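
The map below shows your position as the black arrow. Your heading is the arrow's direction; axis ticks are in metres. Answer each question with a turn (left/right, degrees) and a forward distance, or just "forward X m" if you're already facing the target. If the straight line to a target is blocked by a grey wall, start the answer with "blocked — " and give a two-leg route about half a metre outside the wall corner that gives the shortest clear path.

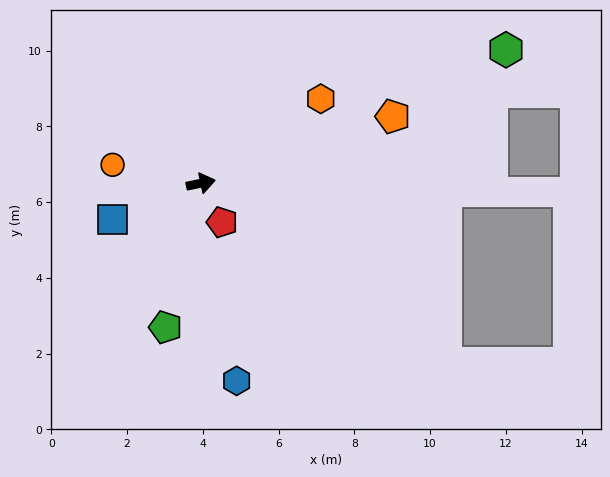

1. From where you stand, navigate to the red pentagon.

turn right 73°, forward 1.2 m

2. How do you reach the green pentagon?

turn right 116°, forward 3.9 m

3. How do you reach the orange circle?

turn left 156°, forward 2.4 m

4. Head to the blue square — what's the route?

turn right 170°, forward 2.5 m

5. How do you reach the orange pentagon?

turn left 7°, forward 5.4 m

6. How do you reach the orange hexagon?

turn left 23°, forward 3.9 m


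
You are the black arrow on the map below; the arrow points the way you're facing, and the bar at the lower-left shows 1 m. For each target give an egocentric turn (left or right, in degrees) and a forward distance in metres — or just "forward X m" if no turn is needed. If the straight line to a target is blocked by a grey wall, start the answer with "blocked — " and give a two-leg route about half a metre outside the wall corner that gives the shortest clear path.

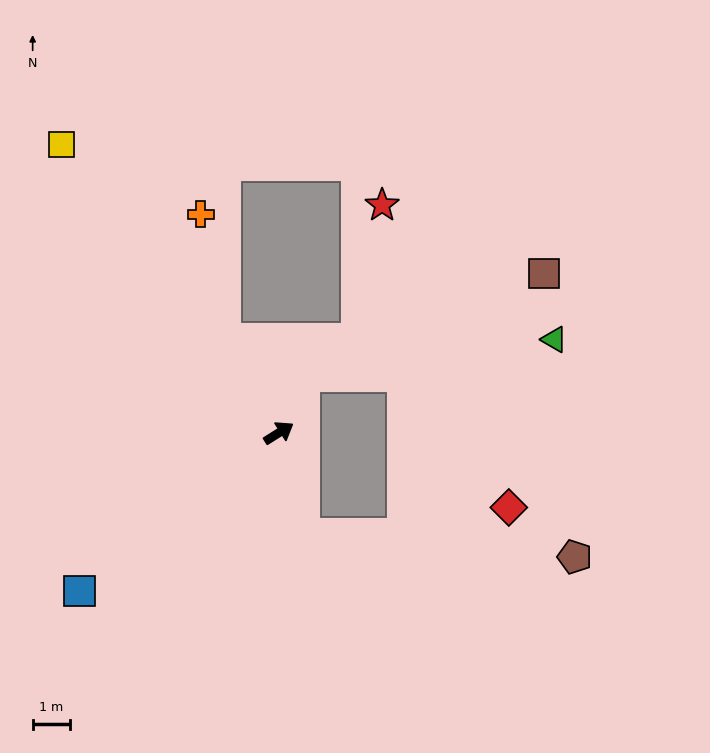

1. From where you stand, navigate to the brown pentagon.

blocked — turn right 108°, forward 2.8 m, then turn left 71°, forward 7.2 m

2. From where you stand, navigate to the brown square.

blocked — turn left 34°, forward 1.6 m, then turn right 43°, forward 6.9 m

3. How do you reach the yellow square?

turn left 95°, forward 9.6 m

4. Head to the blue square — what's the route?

turn right 174°, forward 6.8 m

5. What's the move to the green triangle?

blocked — turn left 34°, forward 1.6 m, then turn right 58°, forward 6.7 m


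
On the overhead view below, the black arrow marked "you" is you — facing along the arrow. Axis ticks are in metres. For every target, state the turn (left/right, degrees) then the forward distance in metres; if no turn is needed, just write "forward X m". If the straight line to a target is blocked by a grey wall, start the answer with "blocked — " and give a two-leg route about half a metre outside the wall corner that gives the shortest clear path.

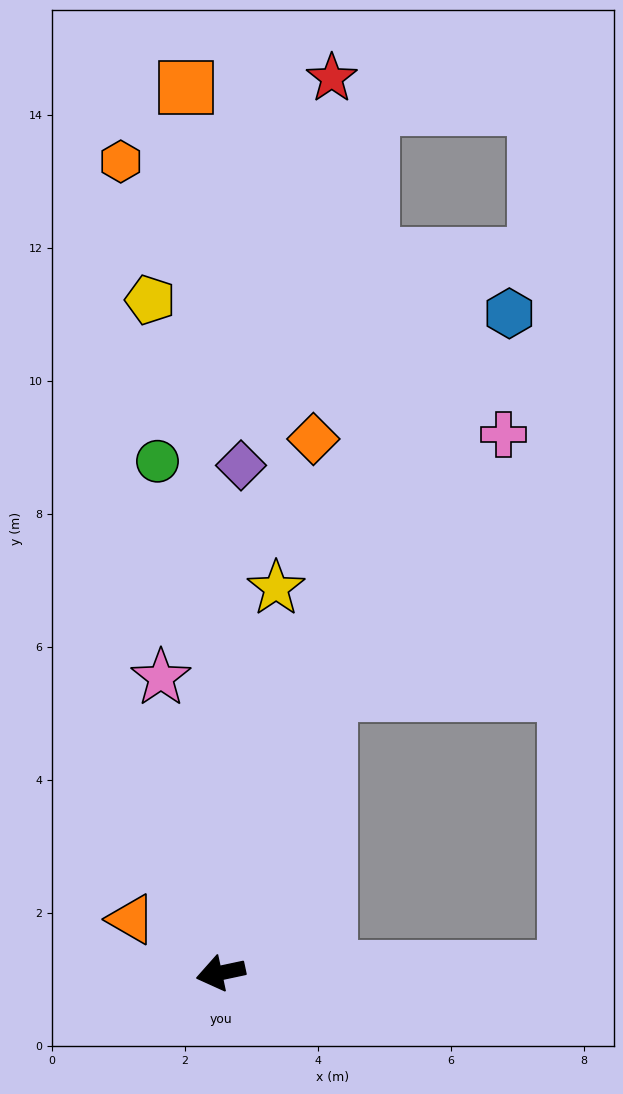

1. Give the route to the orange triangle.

turn right 43°, forward 1.6 m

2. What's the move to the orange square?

turn right 100°, forward 13.3 m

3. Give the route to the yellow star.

turn right 110°, forward 5.8 m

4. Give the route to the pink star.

turn right 91°, forward 4.5 m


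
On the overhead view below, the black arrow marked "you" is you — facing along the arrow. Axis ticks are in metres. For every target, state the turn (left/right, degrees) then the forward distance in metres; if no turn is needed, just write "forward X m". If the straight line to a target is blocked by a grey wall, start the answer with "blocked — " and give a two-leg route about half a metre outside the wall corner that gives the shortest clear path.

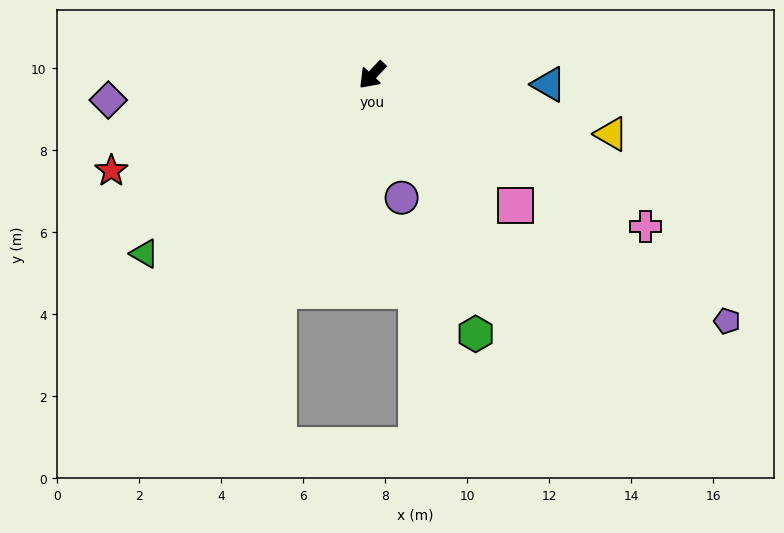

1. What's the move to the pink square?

turn left 91°, forward 4.7 m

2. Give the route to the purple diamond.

turn right 41°, forward 6.5 m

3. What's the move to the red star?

turn right 27°, forward 6.8 m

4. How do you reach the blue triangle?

turn left 130°, forward 4.3 m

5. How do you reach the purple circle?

turn left 57°, forward 3.1 m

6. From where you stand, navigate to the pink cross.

turn left 104°, forward 7.6 m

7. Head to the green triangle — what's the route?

turn right 9°, forward 7.1 m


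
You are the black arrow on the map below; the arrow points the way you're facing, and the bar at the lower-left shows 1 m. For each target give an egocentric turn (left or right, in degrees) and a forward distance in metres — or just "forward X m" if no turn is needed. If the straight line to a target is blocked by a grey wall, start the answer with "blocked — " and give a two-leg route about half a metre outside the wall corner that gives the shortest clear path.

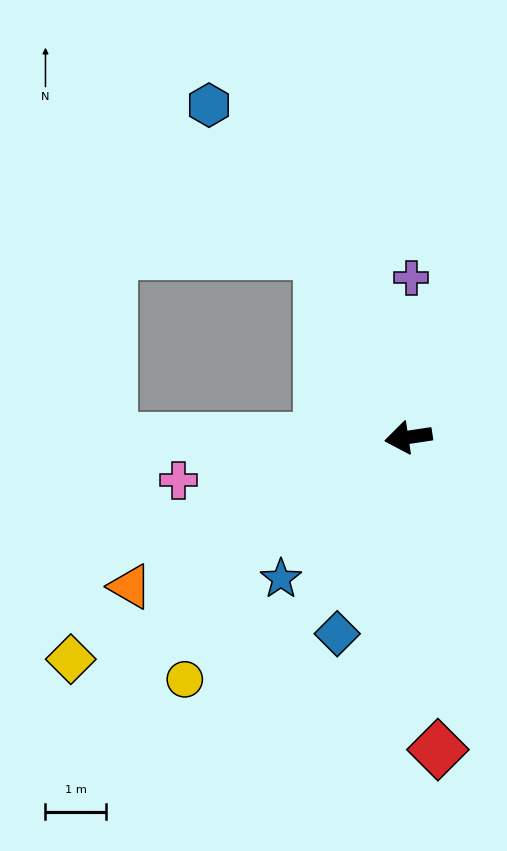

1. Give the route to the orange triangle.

turn left 20°, forward 5.2 m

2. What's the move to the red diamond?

turn left 87°, forward 5.2 m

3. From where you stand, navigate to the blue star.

turn left 39°, forward 3.1 m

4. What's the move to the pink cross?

turn left 2°, forward 3.9 m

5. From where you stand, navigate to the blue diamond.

turn left 62°, forward 3.4 m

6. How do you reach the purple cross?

turn right 100°, forward 2.6 m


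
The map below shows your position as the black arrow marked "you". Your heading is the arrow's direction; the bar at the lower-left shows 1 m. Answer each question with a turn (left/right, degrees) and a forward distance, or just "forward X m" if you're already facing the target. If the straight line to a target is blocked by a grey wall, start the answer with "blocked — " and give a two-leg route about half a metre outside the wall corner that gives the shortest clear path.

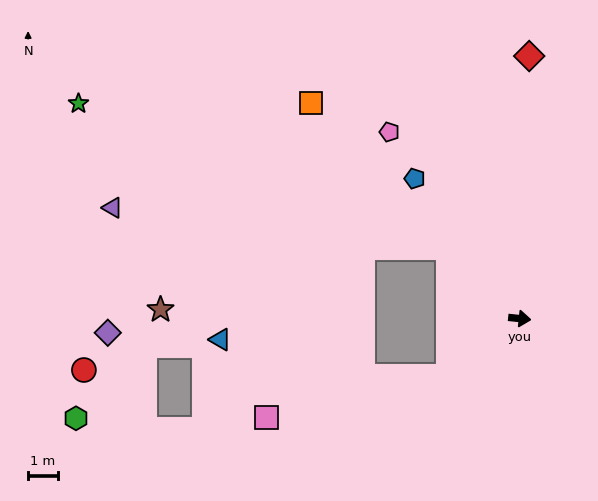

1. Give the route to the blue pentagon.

turn left 133°, forward 5.9 m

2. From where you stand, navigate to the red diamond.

turn left 94°, forward 8.9 m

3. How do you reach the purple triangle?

blocked — turn left 141°, forward 3.4 m, then turn left 38°, forward 11.5 m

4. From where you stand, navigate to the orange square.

turn left 140°, forward 10.2 m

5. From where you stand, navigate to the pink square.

blocked — turn right 135°, forward 3.1 m, then turn right 26°, forward 6.3 m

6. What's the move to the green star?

blocked — turn left 141°, forward 3.4 m, then turn left 24°, forward 13.5 m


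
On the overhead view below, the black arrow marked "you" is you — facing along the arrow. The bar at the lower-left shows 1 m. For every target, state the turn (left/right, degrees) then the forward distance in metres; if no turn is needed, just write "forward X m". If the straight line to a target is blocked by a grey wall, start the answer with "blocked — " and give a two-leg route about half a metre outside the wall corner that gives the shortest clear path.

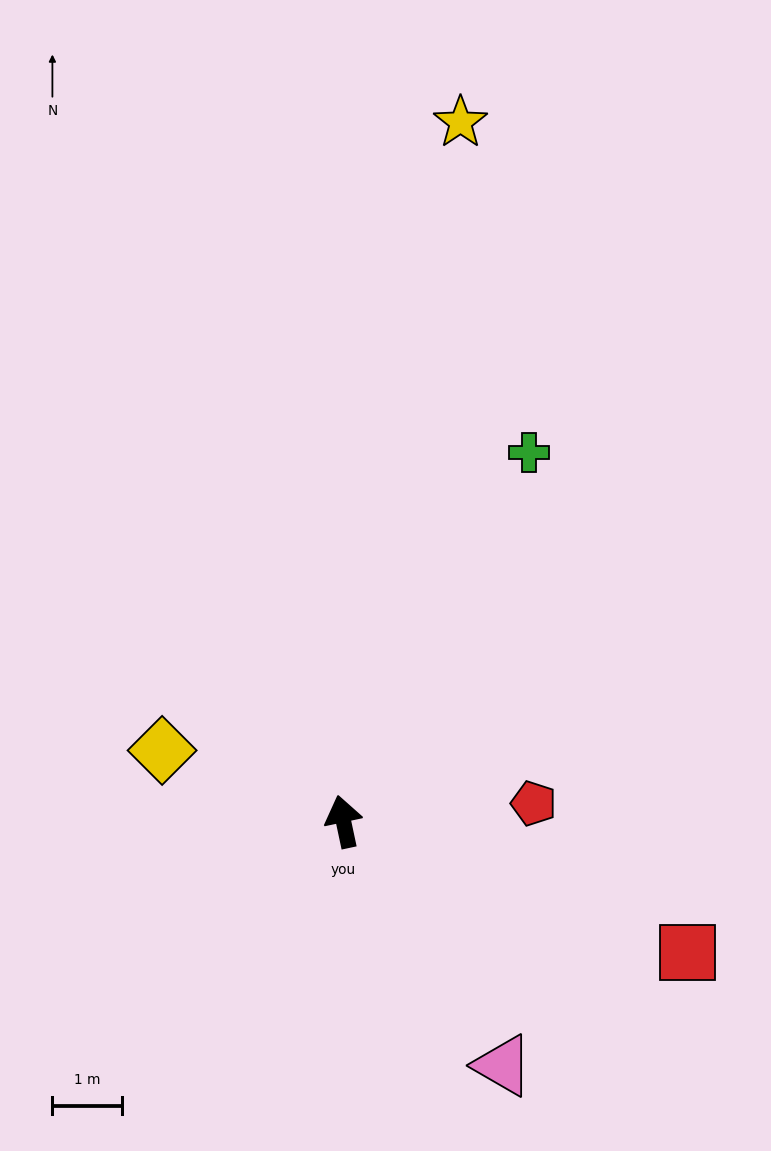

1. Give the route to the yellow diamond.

turn left 57°, forward 2.8 m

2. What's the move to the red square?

turn right 123°, forward 5.3 m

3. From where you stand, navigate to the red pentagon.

turn right 97°, forward 2.8 m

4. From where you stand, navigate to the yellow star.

turn right 22°, forward 10.2 m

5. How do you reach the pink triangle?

turn right 159°, forward 4.2 m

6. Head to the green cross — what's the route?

turn right 39°, forward 6.0 m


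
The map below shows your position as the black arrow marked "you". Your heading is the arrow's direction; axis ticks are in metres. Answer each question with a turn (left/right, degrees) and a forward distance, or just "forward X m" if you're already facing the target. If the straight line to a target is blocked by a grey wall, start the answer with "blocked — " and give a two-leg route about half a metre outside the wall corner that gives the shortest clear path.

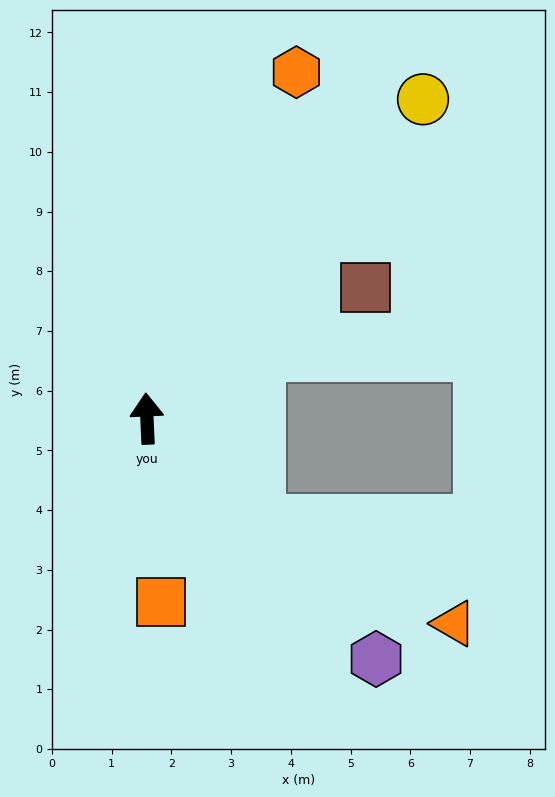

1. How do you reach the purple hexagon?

turn right 139°, forward 5.6 m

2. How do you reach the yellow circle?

turn right 43°, forward 7.1 m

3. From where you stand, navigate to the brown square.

turn right 62°, forward 4.3 m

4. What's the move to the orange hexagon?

turn right 26°, forward 6.3 m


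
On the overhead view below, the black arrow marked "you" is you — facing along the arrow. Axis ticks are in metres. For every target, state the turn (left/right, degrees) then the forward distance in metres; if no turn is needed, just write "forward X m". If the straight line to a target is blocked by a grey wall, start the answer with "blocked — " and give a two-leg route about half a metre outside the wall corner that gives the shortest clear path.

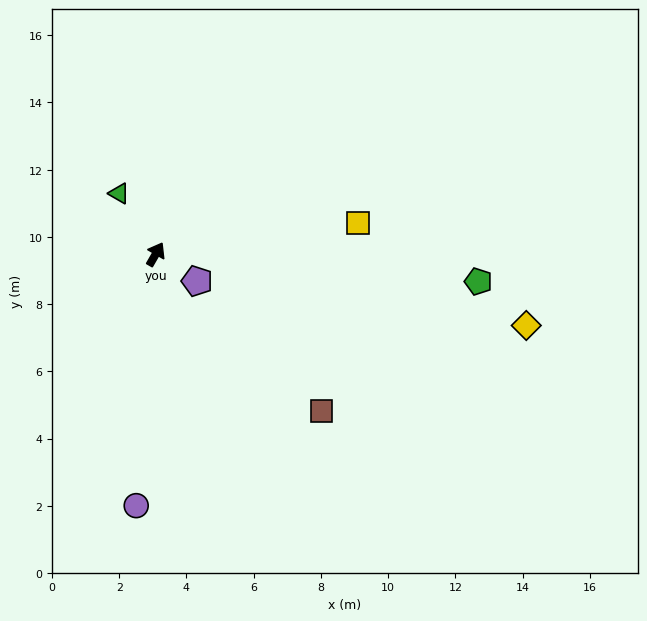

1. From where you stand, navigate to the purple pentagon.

turn right 93°, forward 1.5 m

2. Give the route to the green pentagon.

turn right 65°, forward 9.6 m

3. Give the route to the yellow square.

turn right 51°, forward 6.1 m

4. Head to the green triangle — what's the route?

turn left 61°, forward 2.1 m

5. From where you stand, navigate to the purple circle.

turn right 155°, forward 7.5 m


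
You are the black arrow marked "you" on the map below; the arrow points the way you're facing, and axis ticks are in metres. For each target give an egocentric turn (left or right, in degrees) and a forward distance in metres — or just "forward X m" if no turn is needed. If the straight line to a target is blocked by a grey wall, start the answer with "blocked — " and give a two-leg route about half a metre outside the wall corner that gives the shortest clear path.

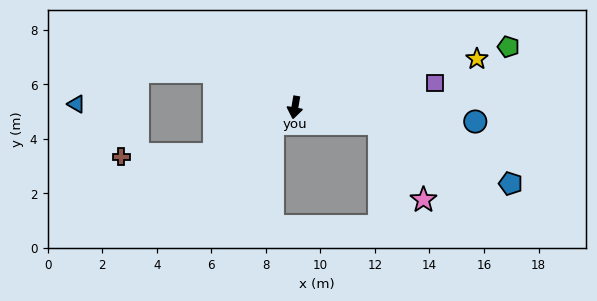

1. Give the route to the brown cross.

blocked — turn right 50°, forward 3.4 m, then turn right 29°, forward 3.4 m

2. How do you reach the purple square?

turn left 109°, forward 5.2 m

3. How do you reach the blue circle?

turn left 95°, forward 6.6 m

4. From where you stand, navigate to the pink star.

blocked — turn left 89°, forward 3.1 m, then turn right 49°, forward 3.2 m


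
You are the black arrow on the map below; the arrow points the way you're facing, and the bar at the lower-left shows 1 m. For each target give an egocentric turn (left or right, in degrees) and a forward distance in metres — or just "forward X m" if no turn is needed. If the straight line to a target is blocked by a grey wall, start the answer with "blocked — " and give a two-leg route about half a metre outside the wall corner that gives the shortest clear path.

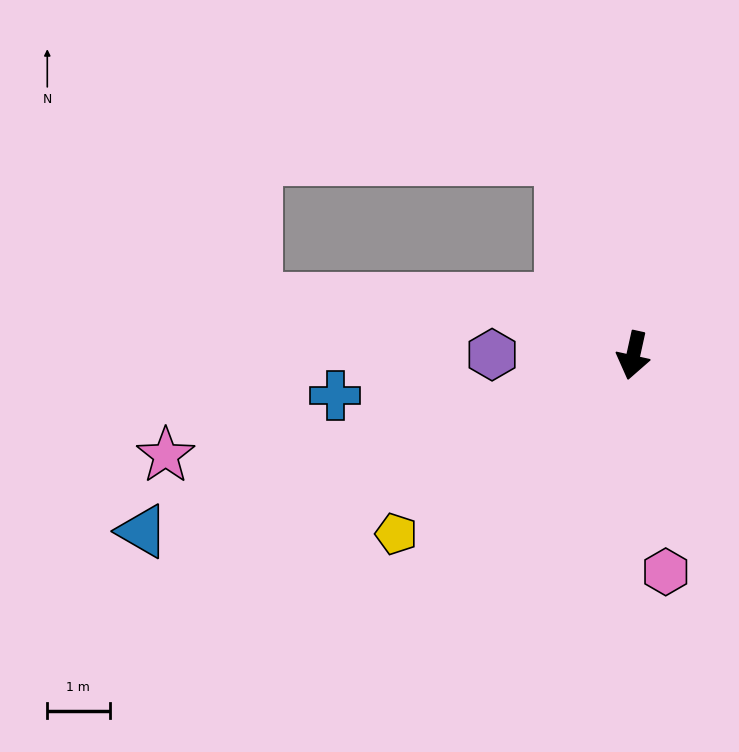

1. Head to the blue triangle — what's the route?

turn right 58°, forward 8.4 m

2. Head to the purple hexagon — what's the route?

turn right 78°, forward 2.3 m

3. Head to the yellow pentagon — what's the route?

turn right 41°, forward 4.8 m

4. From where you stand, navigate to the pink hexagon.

turn left 21°, forward 3.5 m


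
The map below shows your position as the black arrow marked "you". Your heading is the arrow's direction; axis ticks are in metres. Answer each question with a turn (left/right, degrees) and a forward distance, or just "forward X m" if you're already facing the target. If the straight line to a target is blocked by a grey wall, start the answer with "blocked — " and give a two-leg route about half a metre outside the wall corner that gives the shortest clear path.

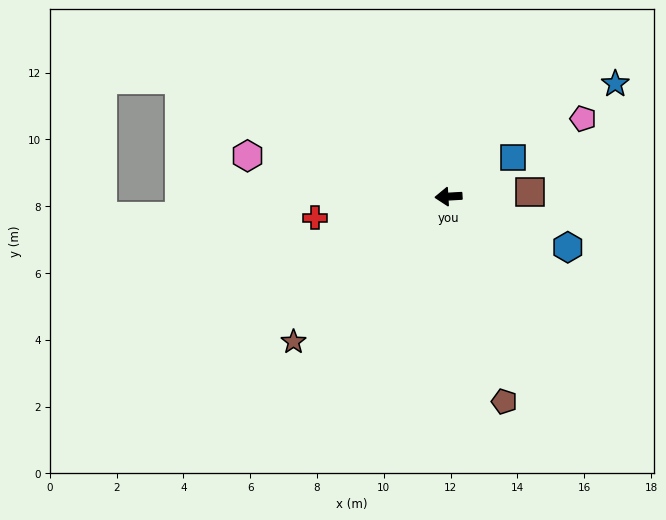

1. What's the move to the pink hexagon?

turn right 15°, forward 6.1 m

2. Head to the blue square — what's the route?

turn right 152°, forward 2.3 m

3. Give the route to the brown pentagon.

turn left 102°, forward 6.4 m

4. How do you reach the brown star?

turn left 40°, forward 6.4 m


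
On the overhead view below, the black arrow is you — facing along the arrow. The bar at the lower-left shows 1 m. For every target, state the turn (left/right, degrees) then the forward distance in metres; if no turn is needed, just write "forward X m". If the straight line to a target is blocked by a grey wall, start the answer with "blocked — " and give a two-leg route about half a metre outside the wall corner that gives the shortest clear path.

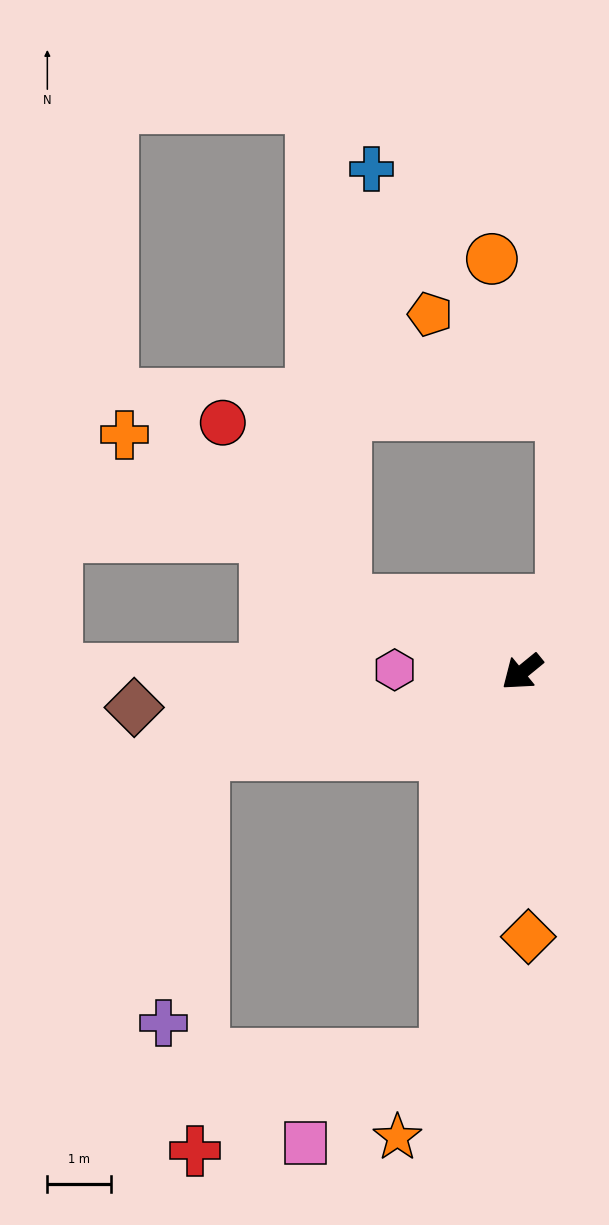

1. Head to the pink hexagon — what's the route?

turn right 40°, forward 2.0 m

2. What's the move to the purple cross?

blocked — turn right 25°, forward 5.2 m, then turn left 67°, forward 4.3 m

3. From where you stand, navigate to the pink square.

blocked — turn left 40°, forward 6.2 m, then turn right 47°, forward 2.6 m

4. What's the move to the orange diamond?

turn left 52°, forward 4.2 m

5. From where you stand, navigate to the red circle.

blocked — turn right 61°, forward 3.0 m, then turn right 34°, forward 3.4 m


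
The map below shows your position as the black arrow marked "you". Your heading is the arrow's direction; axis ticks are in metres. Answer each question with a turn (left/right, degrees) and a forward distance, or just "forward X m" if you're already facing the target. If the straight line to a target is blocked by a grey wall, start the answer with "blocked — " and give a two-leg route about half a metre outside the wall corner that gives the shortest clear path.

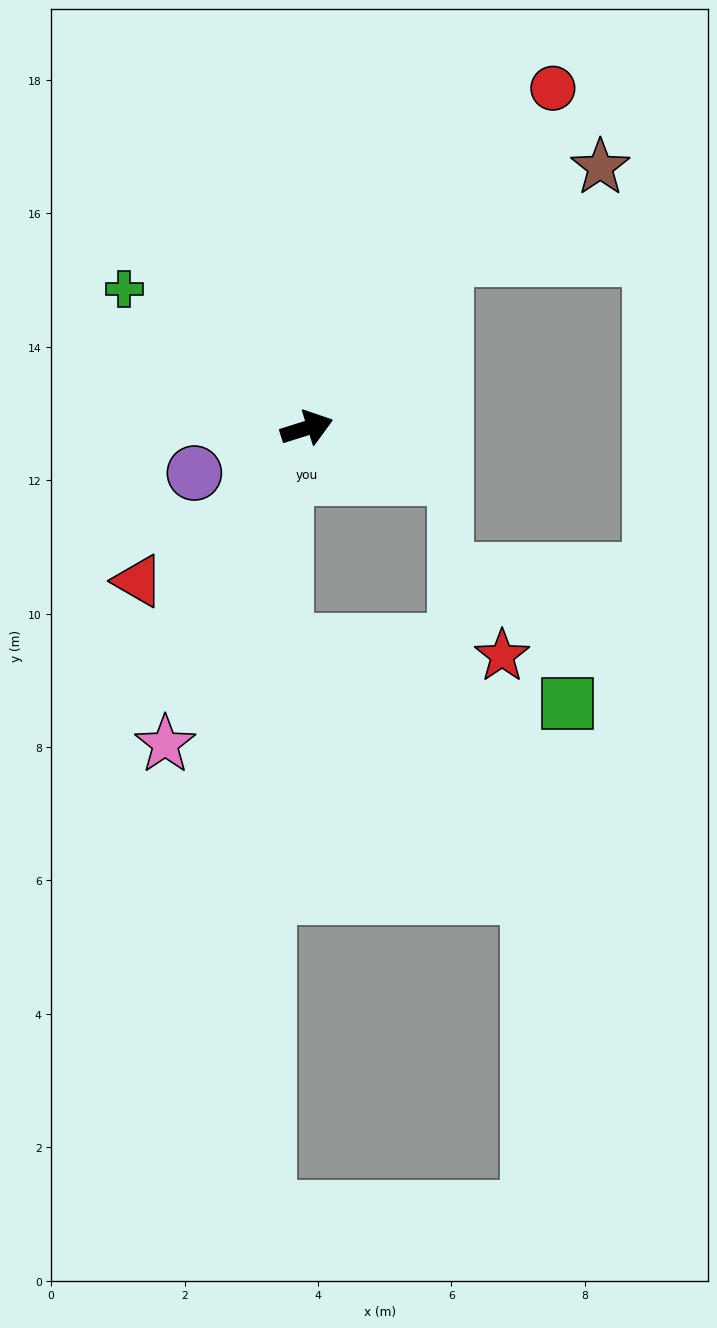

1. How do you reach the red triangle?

turn right 155°, forward 3.4 m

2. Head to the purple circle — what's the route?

turn right 176°, forward 1.8 m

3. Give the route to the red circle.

turn left 37°, forward 6.3 m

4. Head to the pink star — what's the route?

turn right 132°, forward 5.2 m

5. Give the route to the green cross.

turn left 125°, forward 3.4 m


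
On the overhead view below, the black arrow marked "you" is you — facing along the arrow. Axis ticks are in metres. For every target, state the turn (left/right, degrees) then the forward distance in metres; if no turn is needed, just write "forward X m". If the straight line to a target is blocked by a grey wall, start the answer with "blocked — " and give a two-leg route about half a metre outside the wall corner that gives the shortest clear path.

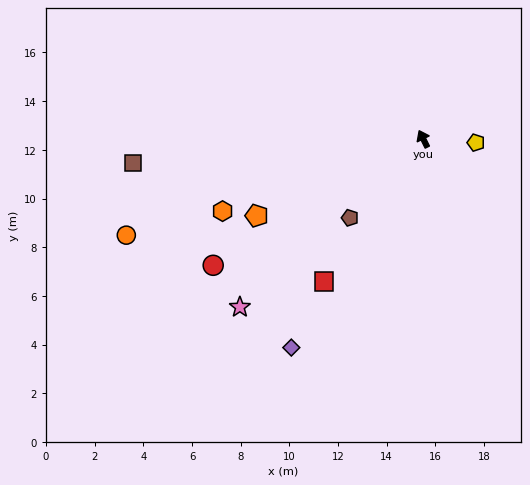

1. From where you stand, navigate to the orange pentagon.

turn left 88°, forward 7.5 m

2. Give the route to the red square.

turn left 119°, forward 7.1 m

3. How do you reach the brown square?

turn left 68°, forward 12.0 m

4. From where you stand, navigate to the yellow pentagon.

turn right 120°, forward 2.2 m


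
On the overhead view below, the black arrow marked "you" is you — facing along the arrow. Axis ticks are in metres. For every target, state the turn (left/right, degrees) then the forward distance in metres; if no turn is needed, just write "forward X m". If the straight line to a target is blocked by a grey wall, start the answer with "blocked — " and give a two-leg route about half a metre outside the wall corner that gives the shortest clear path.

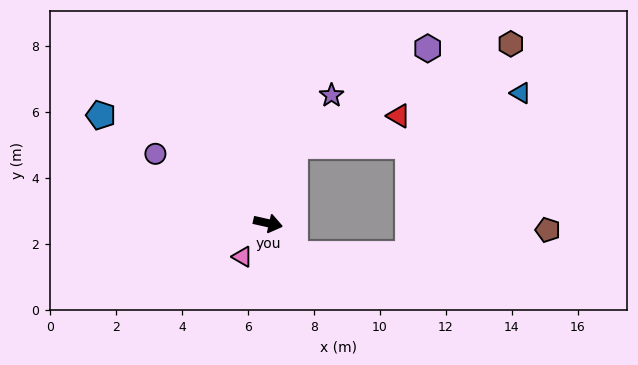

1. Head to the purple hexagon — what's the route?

blocked — turn left 84°, forward 2.5 m, then turn right 35°, forward 5.0 m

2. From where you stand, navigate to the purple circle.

turn left 161°, forward 4.0 m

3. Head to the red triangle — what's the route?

blocked — turn left 84°, forward 2.5 m, then turn right 56°, forward 3.3 m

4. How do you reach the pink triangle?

turn right 115°, forward 1.3 m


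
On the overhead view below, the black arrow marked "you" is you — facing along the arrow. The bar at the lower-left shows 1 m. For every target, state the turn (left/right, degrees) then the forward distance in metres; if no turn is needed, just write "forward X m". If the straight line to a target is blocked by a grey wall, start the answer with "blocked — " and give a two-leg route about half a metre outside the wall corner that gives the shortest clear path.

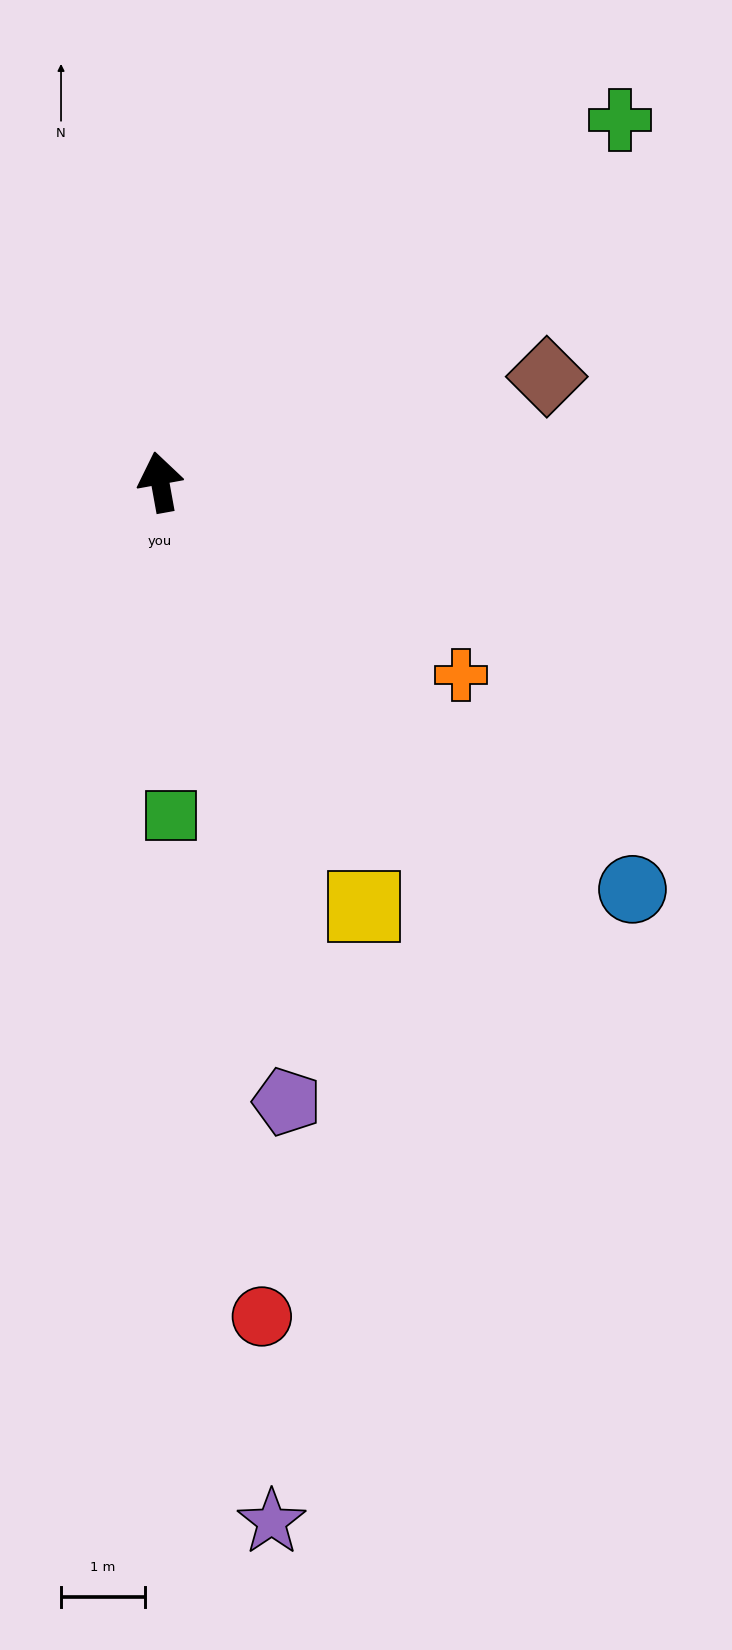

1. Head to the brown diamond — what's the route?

turn right 85°, forward 4.8 m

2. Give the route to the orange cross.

turn right 133°, forward 4.2 m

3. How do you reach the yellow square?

turn right 165°, forward 5.6 m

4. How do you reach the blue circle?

turn right 141°, forward 7.4 m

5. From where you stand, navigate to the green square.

turn left 172°, forward 4.0 m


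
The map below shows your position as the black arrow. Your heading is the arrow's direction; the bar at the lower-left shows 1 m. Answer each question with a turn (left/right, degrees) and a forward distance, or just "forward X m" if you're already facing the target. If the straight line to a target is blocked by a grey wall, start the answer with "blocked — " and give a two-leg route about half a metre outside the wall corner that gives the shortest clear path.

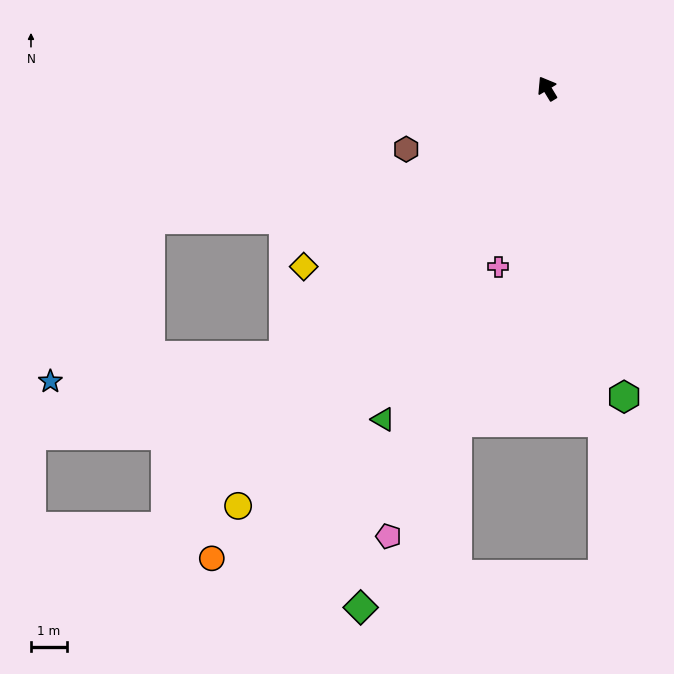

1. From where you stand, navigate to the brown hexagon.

turn left 82°, forward 4.3 m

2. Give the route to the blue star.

blocked — turn left 104°, forward 10.5 m, then turn right 39°, forward 6.6 m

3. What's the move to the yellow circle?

turn left 112°, forward 14.6 m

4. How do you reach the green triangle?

turn left 122°, forward 10.4 m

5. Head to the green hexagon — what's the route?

turn left 163°, forward 8.9 m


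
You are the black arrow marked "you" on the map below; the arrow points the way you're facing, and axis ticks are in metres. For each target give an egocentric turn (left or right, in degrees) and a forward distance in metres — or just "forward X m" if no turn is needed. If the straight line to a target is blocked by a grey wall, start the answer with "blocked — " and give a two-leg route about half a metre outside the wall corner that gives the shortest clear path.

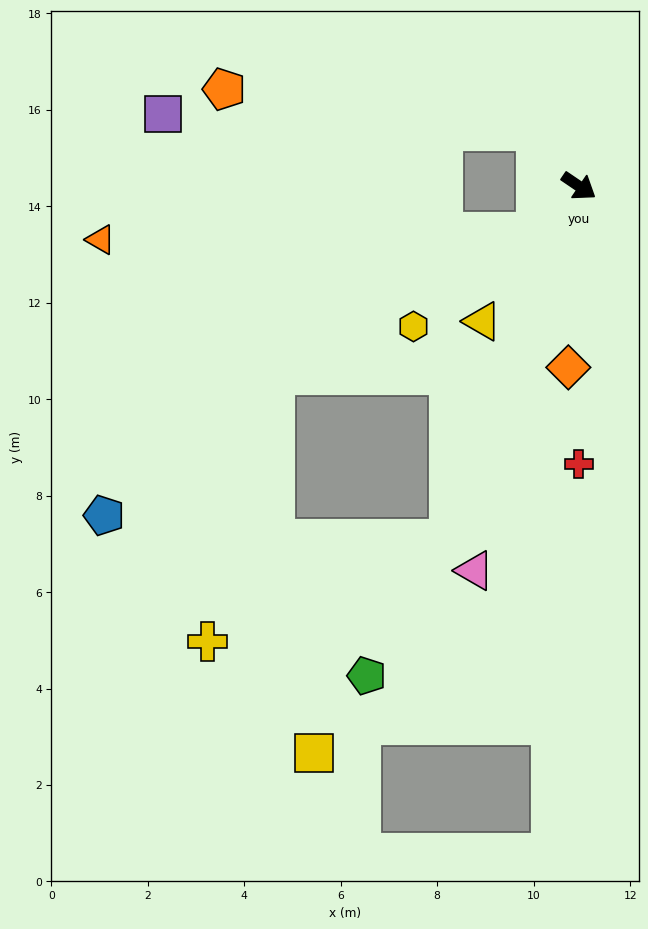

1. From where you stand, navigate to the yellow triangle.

turn right 91°, forward 3.4 m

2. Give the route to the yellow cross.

blocked — turn right 76°, forward 7.8 m, then turn right 47°, forward 5.4 m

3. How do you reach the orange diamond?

turn right 59°, forward 3.8 m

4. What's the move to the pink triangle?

turn right 71°, forward 8.3 m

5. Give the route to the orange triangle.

blocked — turn right 98°, forward 1.3 m, then turn right 47°, forward 9.0 m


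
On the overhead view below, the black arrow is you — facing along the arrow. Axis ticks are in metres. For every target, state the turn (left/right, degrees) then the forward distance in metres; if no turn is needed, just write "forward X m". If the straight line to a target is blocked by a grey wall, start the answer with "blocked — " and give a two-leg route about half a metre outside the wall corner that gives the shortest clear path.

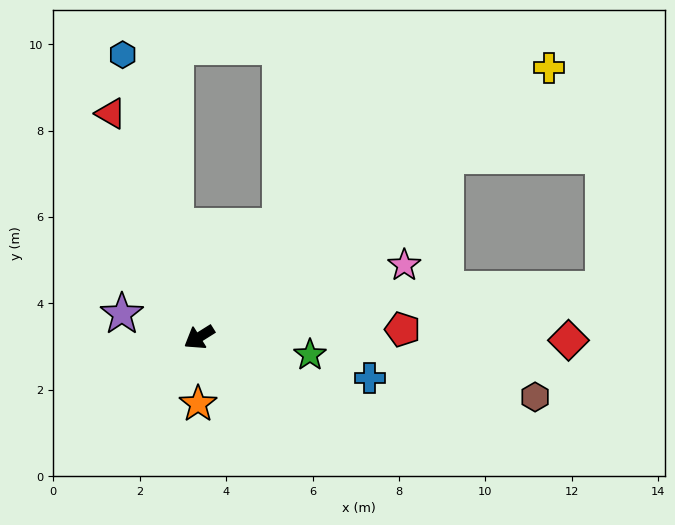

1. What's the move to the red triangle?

turn right 101°, forward 5.6 m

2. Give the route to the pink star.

turn left 167°, forward 5.0 m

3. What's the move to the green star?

turn left 139°, forward 2.6 m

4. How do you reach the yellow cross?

turn right 174°, forward 10.2 m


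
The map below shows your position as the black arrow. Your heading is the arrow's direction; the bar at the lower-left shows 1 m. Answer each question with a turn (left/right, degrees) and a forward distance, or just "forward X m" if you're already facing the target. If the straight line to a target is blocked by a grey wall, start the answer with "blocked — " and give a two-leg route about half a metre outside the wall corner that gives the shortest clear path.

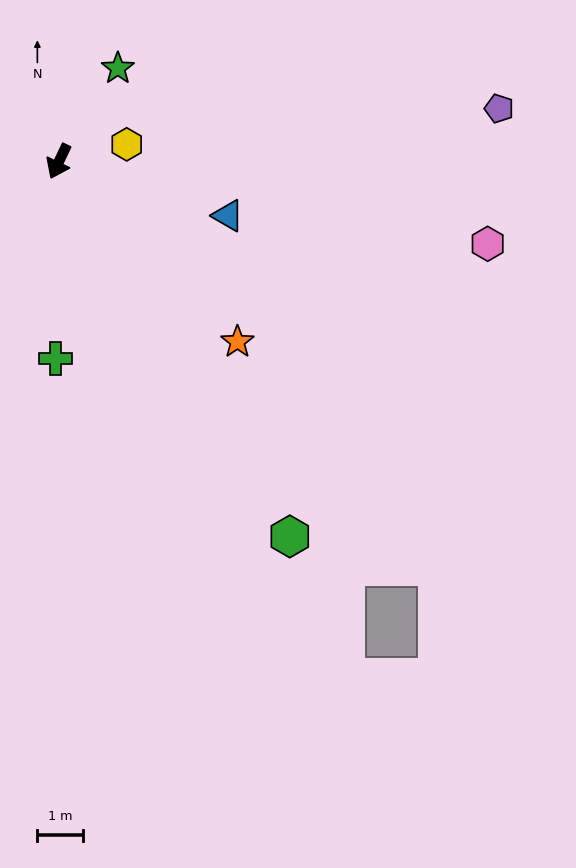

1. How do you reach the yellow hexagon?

turn left 130°, forward 1.5 m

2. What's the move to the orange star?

turn left 70°, forward 5.6 m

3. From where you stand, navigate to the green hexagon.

turn left 57°, forward 9.7 m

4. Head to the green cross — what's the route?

turn left 24°, forward 4.3 m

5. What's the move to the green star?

turn left 173°, forward 2.4 m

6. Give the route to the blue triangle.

turn left 98°, forward 3.9 m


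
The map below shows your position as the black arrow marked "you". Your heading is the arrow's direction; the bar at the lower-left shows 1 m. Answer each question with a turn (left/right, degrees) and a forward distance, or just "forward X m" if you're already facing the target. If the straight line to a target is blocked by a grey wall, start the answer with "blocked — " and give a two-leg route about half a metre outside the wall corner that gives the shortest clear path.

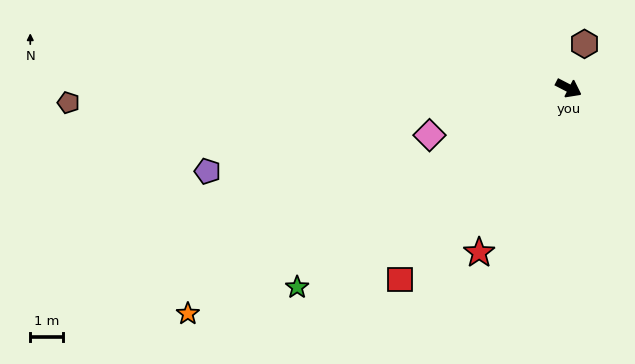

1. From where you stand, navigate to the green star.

turn right 116°, forward 10.2 m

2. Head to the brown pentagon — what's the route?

turn right 151°, forward 15.2 m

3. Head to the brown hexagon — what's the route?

turn left 98°, forward 1.4 m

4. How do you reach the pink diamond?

turn right 134°, forward 4.5 m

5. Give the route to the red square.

turn right 104°, forward 7.7 m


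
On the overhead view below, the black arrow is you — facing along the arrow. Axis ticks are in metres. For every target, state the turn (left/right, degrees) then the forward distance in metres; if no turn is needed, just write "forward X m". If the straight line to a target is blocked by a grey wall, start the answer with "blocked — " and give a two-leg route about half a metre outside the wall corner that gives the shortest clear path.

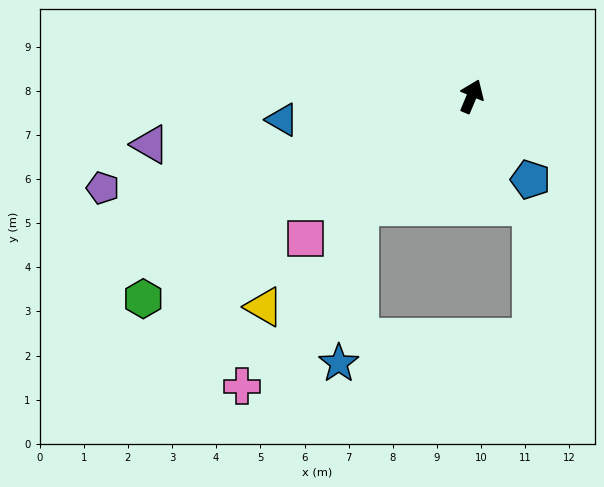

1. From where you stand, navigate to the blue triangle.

turn left 120°, forward 4.3 m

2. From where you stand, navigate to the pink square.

turn left 153°, forward 5.0 m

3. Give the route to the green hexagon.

turn left 144°, forward 8.7 m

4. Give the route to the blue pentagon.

turn right 122°, forward 2.3 m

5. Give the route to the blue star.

blocked — turn left 158°, forward 3.6 m, then turn left 37°, forward 3.6 m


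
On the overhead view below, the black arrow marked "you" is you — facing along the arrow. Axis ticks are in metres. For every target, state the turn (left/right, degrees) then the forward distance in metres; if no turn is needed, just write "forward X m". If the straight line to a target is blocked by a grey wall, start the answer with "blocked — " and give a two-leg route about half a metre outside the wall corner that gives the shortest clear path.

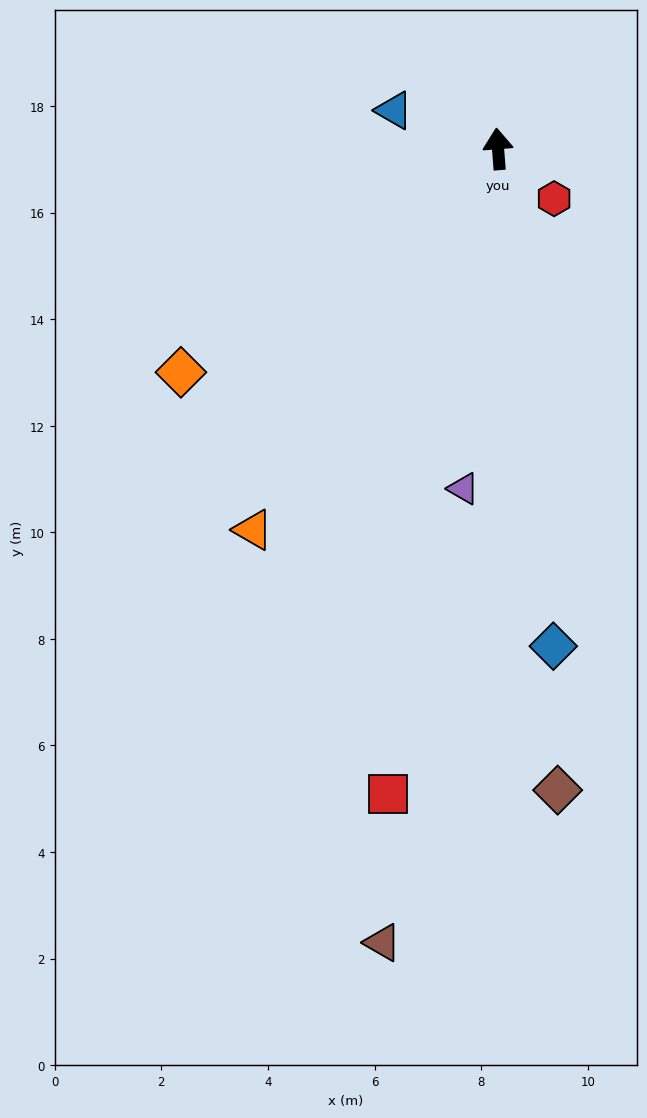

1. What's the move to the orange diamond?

turn left 121°, forward 7.3 m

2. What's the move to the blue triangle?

turn left 65°, forward 2.1 m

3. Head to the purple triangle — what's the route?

turn left 170°, forward 6.4 m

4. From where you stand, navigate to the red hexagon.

turn right 136°, forward 1.4 m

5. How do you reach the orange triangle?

turn left 143°, forward 8.5 m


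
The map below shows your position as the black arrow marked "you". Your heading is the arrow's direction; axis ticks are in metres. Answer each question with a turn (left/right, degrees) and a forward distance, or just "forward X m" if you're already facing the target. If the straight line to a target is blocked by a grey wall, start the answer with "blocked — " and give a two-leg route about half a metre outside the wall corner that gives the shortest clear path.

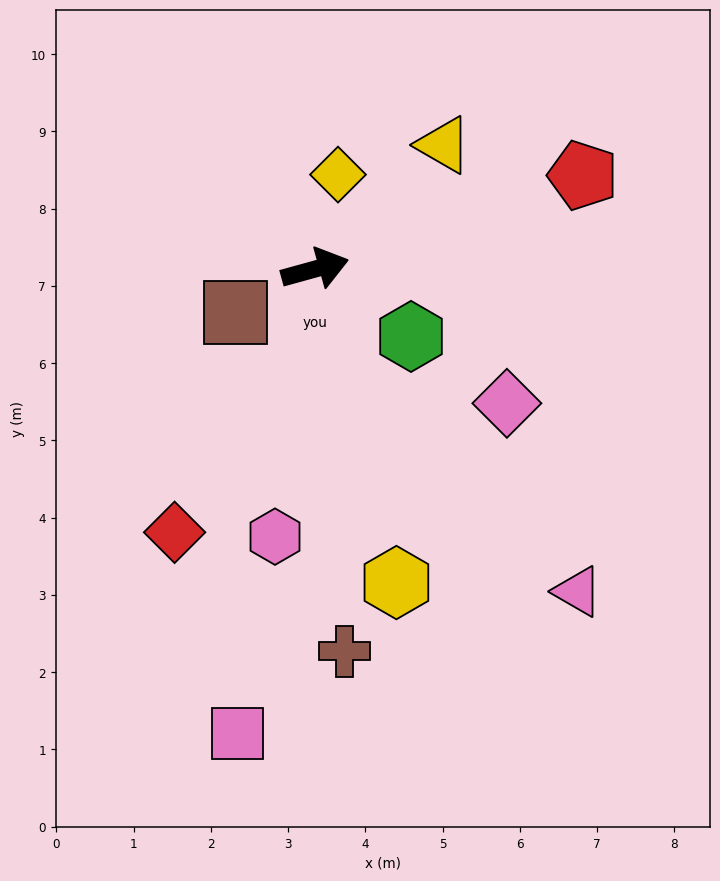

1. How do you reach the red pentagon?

turn left 4°, forward 3.7 m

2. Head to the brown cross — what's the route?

turn right 101°, forward 5.0 m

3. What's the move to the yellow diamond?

turn left 61°, forward 1.3 m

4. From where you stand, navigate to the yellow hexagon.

turn right 91°, forward 4.2 m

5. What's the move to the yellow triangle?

turn left 29°, forward 2.3 m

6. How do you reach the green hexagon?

turn right 50°, forward 1.5 m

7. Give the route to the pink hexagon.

turn right 114°, forward 3.5 m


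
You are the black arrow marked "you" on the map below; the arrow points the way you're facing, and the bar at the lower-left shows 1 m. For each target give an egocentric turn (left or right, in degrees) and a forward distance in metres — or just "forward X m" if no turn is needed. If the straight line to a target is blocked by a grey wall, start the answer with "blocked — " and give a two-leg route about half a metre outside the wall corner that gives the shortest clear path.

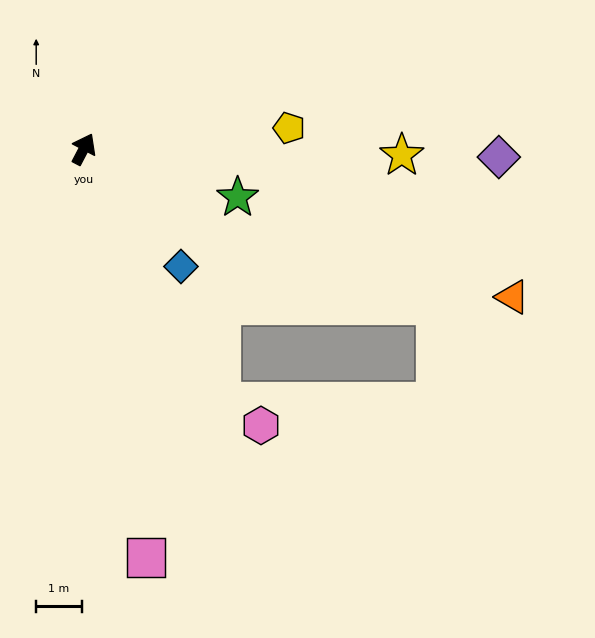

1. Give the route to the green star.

turn right 80°, forward 3.5 m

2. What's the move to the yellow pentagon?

turn right 57°, forward 4.5 m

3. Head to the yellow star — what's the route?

turn right 64°, forward 7.0 m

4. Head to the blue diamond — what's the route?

turn right 113°, forward 3.3 m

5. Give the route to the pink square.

turn right 144°, forward 9.1 m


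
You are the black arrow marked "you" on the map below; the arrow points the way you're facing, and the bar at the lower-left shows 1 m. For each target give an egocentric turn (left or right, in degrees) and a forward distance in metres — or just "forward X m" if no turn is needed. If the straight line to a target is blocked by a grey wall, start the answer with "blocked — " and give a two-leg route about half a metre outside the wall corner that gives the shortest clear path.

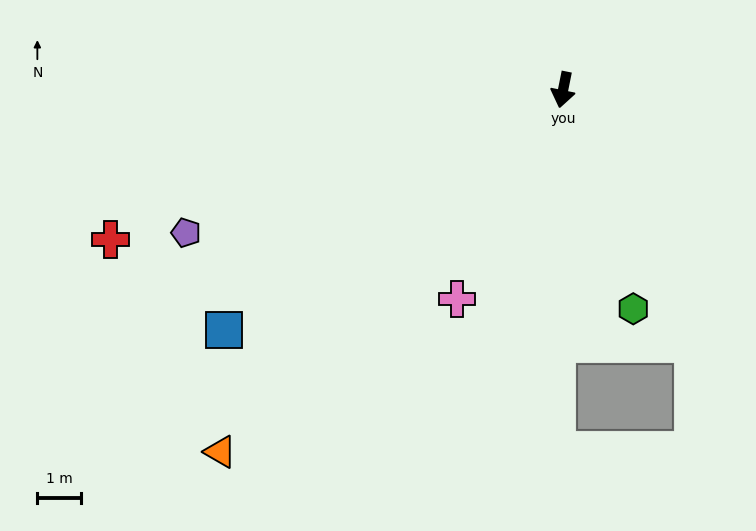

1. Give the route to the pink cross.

turn right 16°, forward 5.4 m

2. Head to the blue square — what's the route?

turn right 43°, forward 9.5 m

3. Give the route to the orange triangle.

turn right 32°, forward 11.4 m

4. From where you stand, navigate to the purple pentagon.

turn right 58°, forward 9.2 m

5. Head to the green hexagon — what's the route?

turn left 29°, forward 5.2 m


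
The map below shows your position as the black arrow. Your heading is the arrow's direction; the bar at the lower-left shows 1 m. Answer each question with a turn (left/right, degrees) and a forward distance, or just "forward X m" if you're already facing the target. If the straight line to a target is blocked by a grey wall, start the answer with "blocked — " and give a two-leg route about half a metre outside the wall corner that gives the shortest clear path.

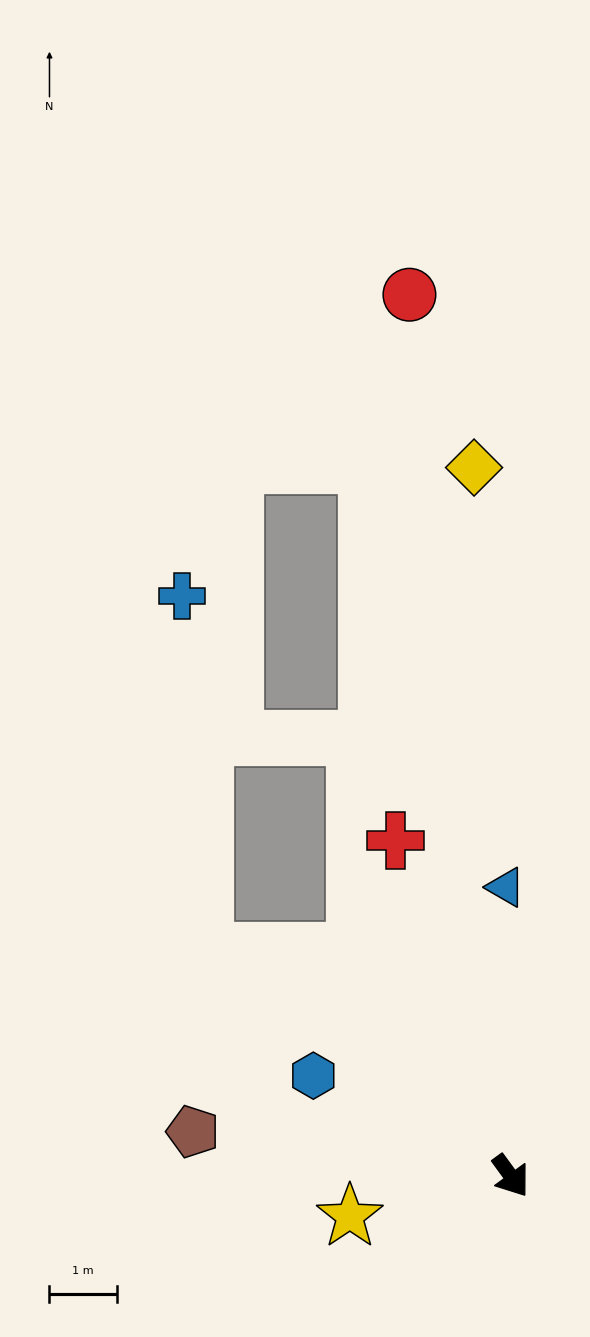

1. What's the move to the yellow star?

turn right 112°, forward 2.5 m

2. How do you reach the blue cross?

blocked — turn right 162°, forward 5.6 m, then turn right 50°, forward 5.3 m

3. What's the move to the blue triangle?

turn left 145°, forward 4.3 m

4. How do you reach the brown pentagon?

turn right 134°, forward 4.8 m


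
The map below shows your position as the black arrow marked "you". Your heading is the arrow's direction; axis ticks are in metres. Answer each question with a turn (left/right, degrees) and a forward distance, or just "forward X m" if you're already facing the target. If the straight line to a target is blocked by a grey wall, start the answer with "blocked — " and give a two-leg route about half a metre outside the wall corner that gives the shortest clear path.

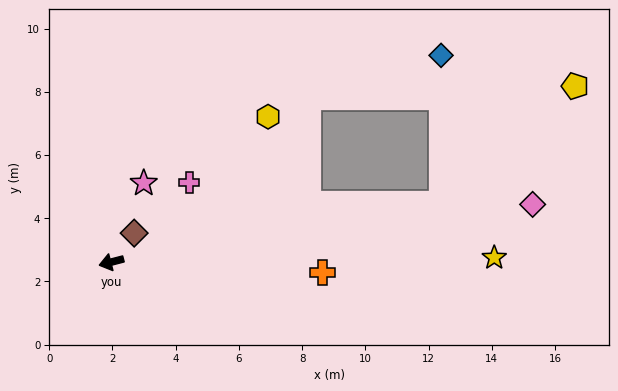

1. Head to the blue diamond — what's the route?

blocked — turn left 175°, forward 10.6 m, then turn left 81°, forward 4.7 m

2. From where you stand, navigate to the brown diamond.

turn right 143°, forward 1.2 m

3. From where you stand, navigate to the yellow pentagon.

blocked — turn left 175°, forward 10.6 m, then turn left 32°, forward 5.6 m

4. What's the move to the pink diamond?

turn left 173°, forward 13.5 m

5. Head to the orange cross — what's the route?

turn left 163°, forward 6.7 m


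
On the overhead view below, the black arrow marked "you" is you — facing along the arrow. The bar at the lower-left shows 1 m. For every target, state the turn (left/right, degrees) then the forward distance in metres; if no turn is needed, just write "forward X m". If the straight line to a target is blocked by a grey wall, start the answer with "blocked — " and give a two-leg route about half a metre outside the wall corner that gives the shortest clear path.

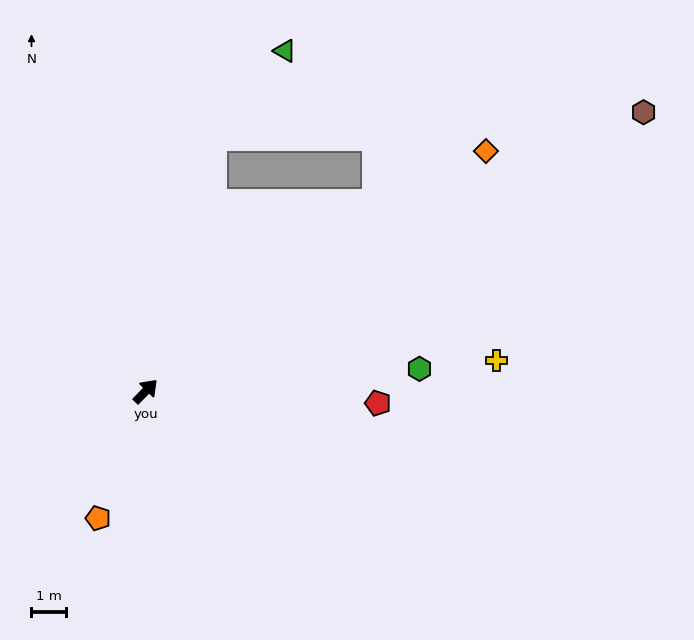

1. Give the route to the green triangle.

blocked — turn left 30°, forward 7.6 m, then turn right 26°, forward 3.2 m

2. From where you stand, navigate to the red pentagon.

turn right 49°, forward 6.7 m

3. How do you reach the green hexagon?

turn right 41°, forward 7.9 m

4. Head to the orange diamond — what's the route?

turn right 10°, forward 12.0 m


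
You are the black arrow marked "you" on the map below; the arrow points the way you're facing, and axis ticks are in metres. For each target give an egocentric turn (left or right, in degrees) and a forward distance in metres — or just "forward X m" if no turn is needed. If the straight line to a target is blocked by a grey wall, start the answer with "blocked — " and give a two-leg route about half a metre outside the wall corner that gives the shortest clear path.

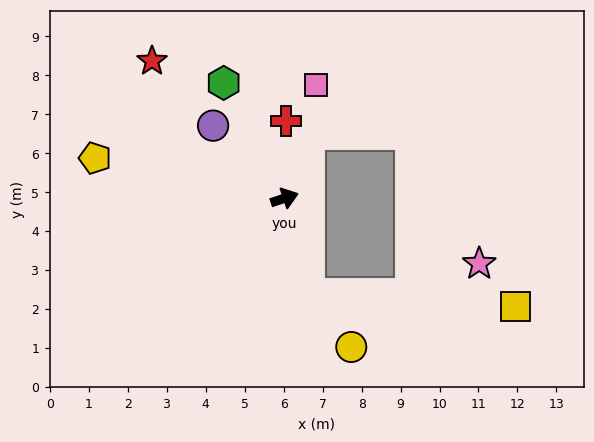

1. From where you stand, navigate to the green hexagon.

turn left 99°, forward 3.3 m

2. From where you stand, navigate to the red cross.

turn left 70°, forward 2.0 m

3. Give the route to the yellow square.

blocked — turn right 95°, forward 2.6 m, then turn left 73°, forward 5.3 m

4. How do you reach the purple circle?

turn left 116°, forward 2.6 m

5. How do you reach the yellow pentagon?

turn left 149°, forward 5.0 m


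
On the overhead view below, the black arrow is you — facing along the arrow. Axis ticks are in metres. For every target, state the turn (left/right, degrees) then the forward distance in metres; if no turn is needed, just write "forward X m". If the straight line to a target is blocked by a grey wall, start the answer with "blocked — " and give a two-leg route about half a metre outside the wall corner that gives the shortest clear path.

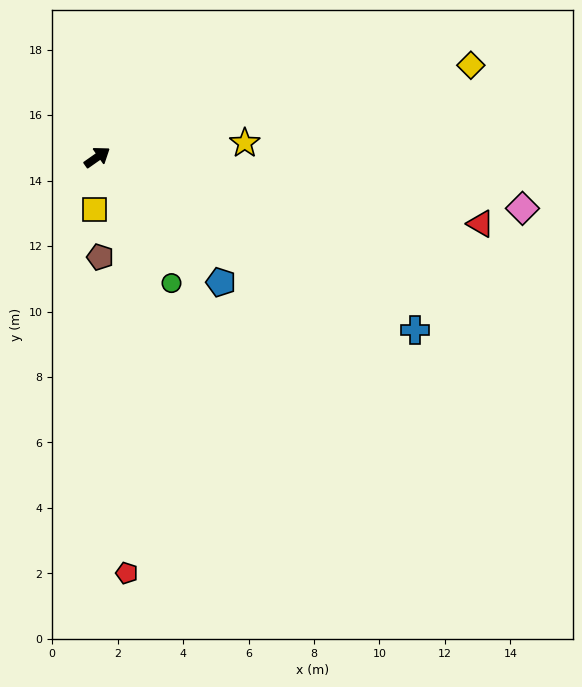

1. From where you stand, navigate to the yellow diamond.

turn right 21°, forward 11.8 m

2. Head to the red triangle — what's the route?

turn right 45°, forward 11.9 m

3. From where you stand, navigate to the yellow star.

turn right 30°, forward 4.5 m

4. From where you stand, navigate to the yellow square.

turn right 128°, forward 1.6 m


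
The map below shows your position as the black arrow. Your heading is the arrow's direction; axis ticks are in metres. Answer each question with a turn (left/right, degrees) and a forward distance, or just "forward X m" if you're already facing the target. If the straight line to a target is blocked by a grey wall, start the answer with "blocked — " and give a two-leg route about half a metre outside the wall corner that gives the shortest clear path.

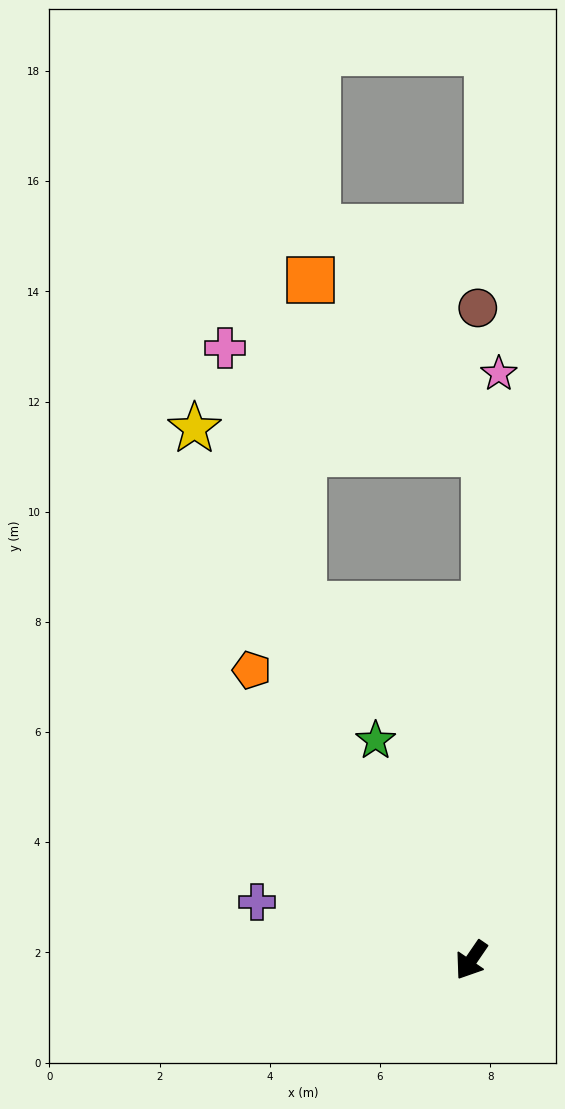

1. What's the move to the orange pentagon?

turn right 109°, forward 6.6 m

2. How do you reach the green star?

turn right 122°, forward 4.4 m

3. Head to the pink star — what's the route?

turn right 148°, forward 10.7 m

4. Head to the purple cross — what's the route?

turn right 71°, forward 4.0 m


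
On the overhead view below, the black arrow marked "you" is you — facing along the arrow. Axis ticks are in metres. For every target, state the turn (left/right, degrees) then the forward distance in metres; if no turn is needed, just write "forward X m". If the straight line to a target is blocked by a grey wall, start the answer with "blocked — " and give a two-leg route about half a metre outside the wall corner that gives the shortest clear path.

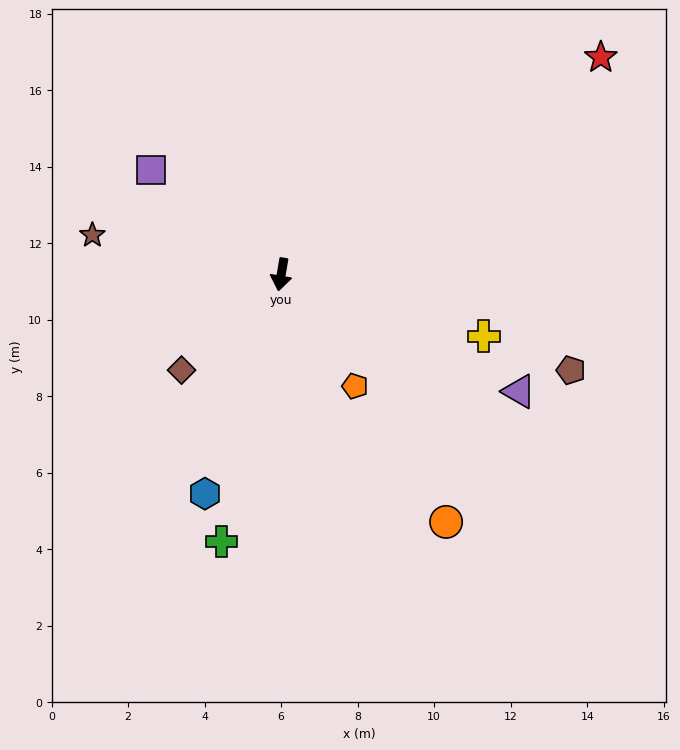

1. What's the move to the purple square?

turn right 119°, forward 4.4 m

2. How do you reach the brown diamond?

turn right 37°, forward 3.6 m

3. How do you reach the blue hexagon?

turn right 10°, forward 6.1 m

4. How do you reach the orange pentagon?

turn left 43°, forward 3.5 m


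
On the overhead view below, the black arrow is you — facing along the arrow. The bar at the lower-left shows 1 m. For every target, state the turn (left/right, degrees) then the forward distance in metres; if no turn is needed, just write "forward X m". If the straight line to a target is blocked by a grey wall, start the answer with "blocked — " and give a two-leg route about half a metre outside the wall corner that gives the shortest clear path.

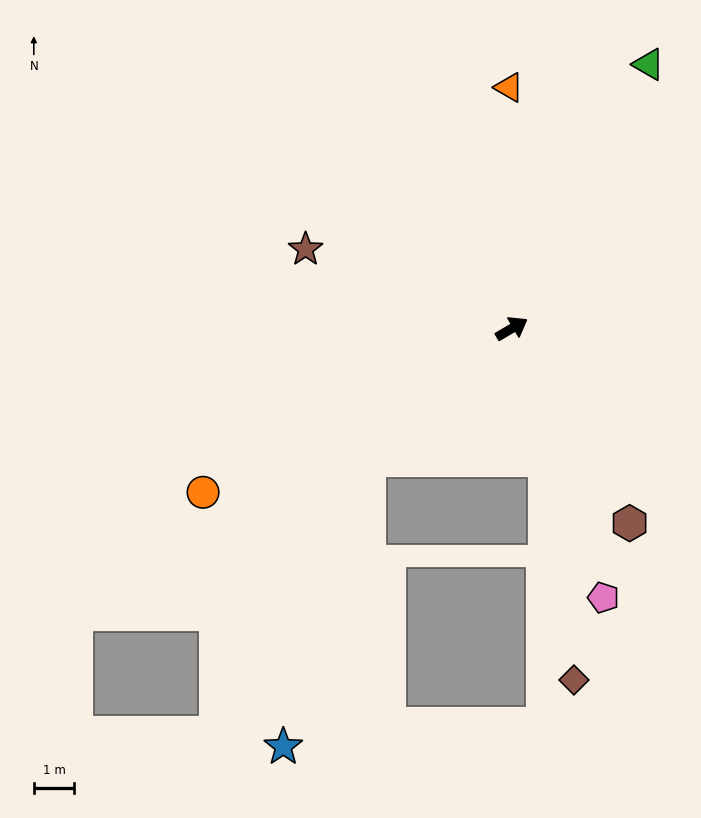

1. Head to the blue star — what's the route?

blocked — turn right 168°, forward 4.8 m, then turn left 31°, forward 7.4 m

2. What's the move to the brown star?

turn left 129°, forward 5.5 m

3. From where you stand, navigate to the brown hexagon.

turn right 89°, forward 5.6 m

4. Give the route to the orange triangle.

turn left 60°, forward 6.0 m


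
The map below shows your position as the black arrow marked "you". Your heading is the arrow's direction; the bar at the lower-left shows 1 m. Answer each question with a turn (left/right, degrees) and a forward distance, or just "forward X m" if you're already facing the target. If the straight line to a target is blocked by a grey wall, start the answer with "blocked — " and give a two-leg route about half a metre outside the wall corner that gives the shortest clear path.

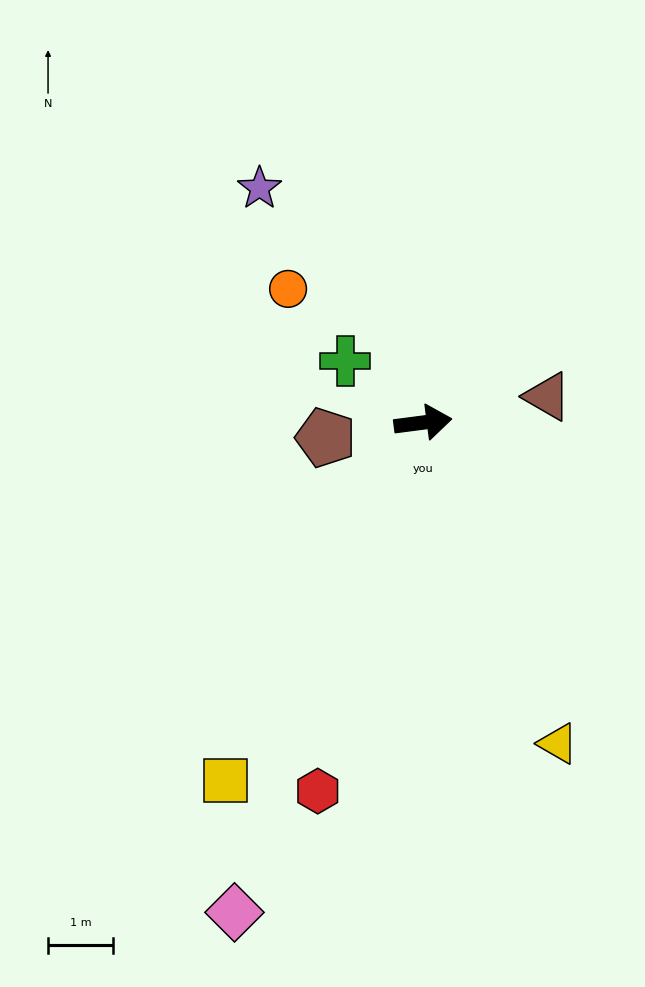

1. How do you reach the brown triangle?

turn left 4°, forward 2.0 m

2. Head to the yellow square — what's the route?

turn right 126°, forward 6.3 m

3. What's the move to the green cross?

turn left 134°, forward 1.5 m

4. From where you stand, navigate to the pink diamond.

turn right 118°, forward 8.1 m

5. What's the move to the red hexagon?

turn right 113°, forward 5.9 m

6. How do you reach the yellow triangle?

turn right 75°, forward 5.3 m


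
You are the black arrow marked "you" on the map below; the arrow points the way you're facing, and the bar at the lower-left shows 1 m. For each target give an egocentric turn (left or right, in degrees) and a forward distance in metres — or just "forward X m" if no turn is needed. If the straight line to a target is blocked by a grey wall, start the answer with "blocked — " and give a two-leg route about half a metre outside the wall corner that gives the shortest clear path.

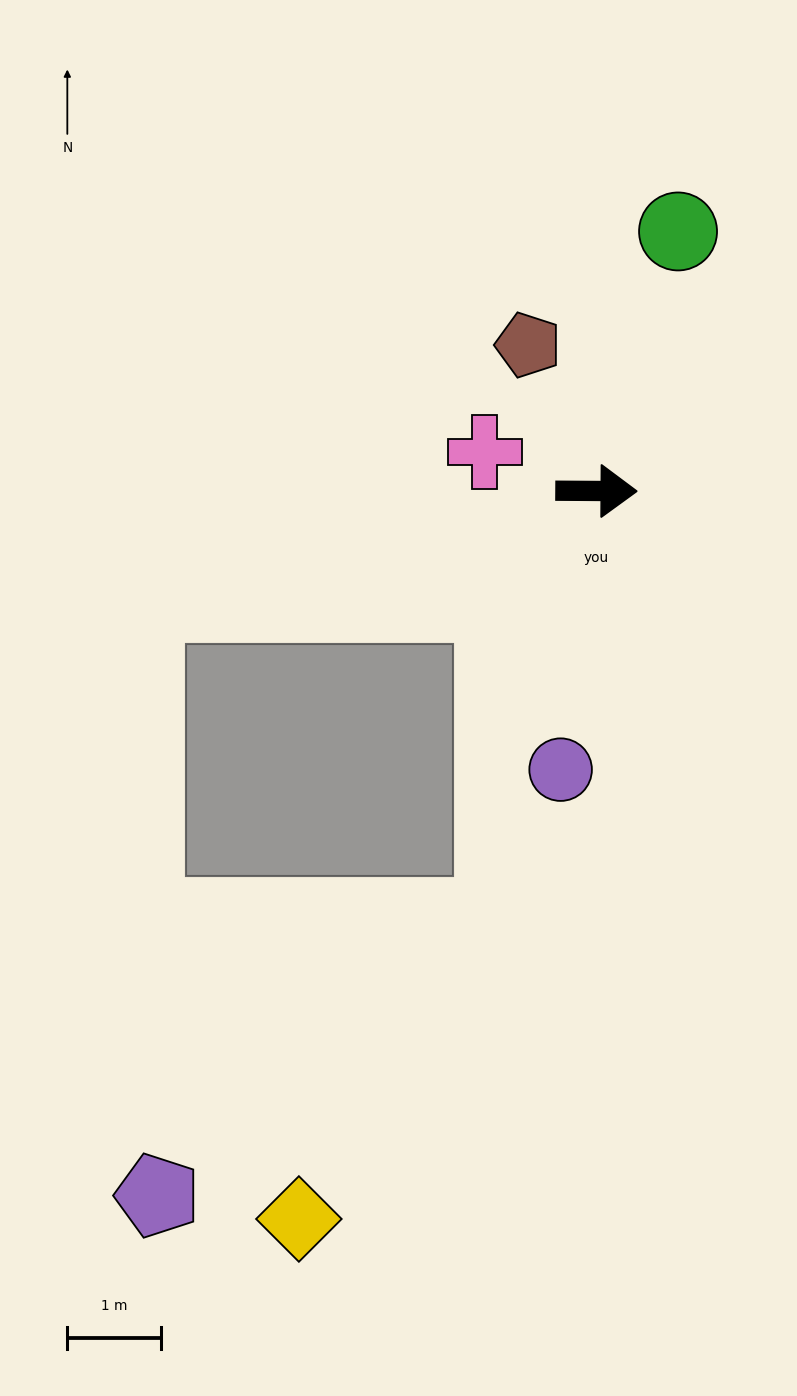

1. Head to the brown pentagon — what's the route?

turn left 115°, forward 1.7 m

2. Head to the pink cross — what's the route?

turn left 161°, forward 1.3 m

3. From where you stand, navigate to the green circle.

turn left 73°, forward 2.9 m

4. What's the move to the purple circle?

turn right 97°, forward 3.0 m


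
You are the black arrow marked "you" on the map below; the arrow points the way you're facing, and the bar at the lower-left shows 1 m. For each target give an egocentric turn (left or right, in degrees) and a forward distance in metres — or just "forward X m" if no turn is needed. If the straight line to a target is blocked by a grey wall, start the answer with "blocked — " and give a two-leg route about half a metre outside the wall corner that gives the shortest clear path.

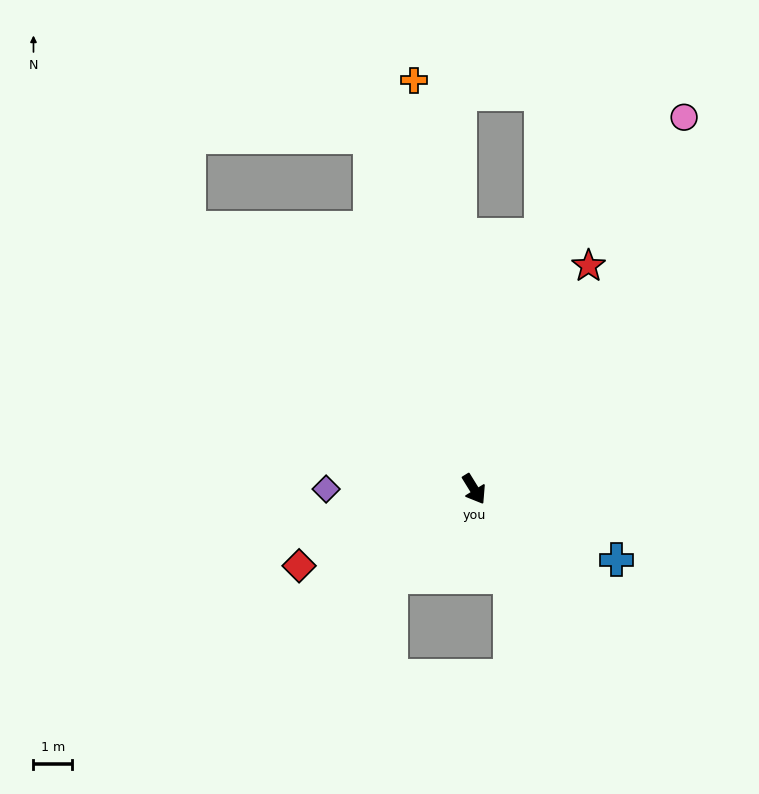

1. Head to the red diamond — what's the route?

turn right 98°, forward 4.9 m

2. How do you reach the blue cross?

turn left 32°, forward 4.1 m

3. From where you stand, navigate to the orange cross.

turn left 157°, forward 10.6 m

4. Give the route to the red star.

turn left 121°, forward 6.4 m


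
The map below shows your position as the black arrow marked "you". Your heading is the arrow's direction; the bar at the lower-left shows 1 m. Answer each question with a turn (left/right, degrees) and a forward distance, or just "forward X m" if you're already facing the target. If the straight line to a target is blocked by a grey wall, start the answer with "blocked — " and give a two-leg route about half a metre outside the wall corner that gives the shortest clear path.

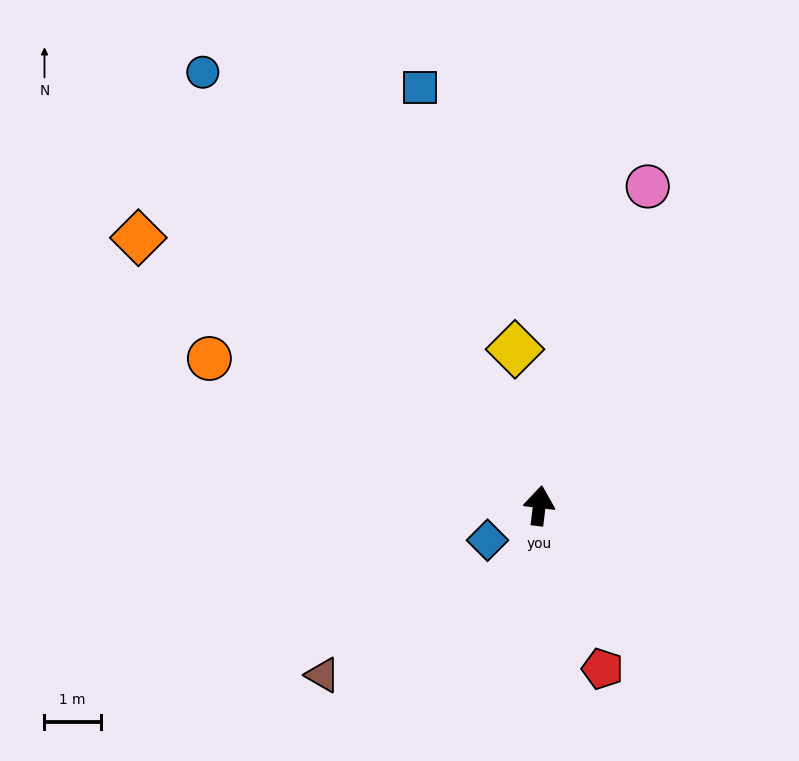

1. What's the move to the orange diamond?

turn left 63°, forward 8.6 m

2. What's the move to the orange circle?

turn left 73°, forward 6.4 m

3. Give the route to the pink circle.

turn right 12°, forward 6.0 m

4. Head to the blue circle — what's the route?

turn left 45°, forward 9.8 m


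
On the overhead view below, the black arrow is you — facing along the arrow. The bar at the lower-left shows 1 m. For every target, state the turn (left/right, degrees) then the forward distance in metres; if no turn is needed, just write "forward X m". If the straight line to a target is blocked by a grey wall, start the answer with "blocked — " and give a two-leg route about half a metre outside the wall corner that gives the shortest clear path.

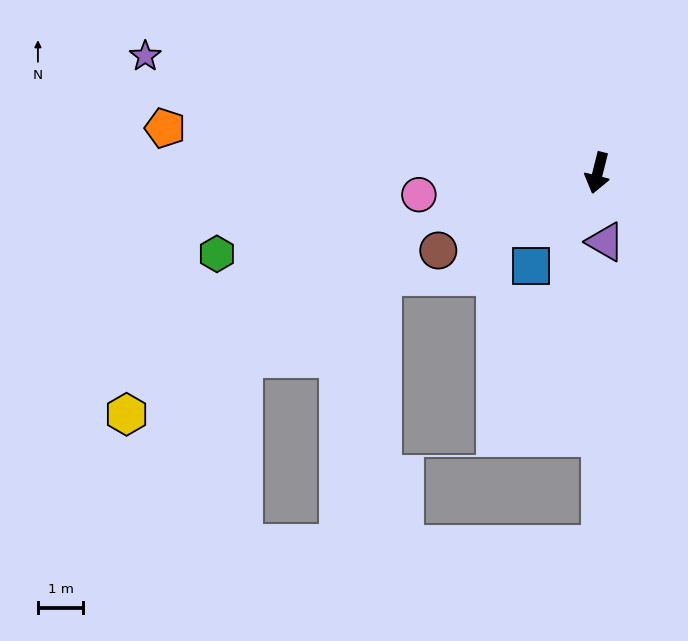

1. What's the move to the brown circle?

turn right 50°, forward 3.9 m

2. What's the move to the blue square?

turn right 21°, forward 2.5 m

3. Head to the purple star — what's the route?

turn right 90°, forward 10.3 m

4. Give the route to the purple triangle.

turn left 20°, forward 1.5 m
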